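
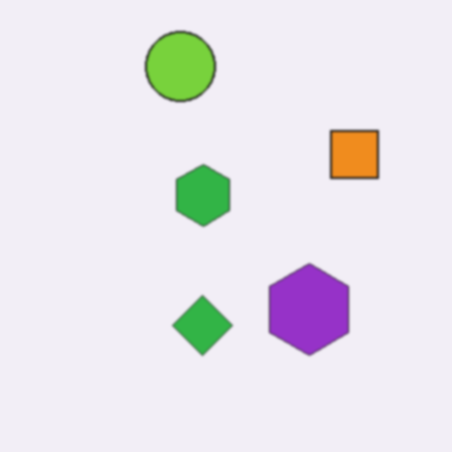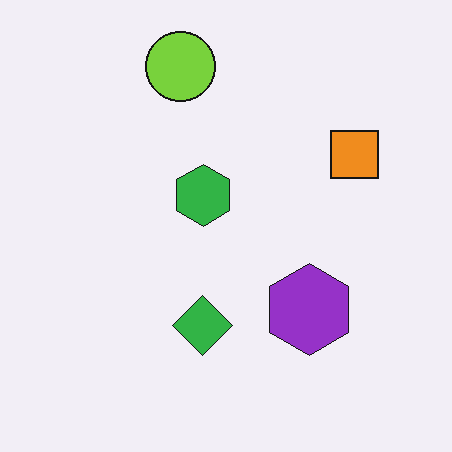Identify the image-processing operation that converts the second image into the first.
Given a subtle gaussian blur.

Shape edges and outlines are uniformly softened across the whole image.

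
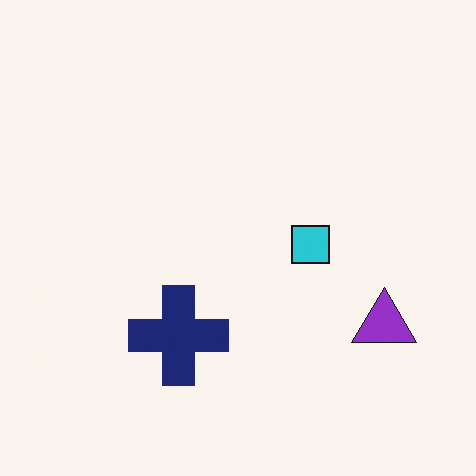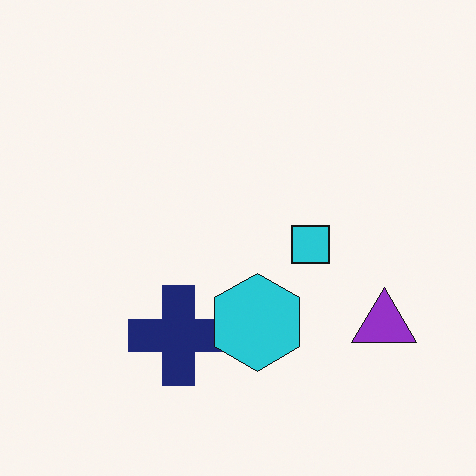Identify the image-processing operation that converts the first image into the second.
Overlaid with an additional cyan hexagon.

A cyan hexagon appears in the second image that is absent from the first.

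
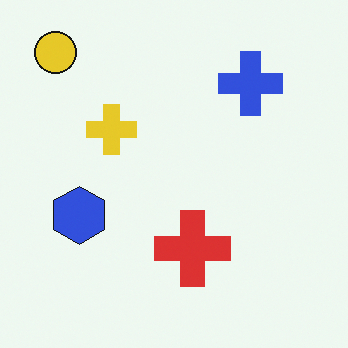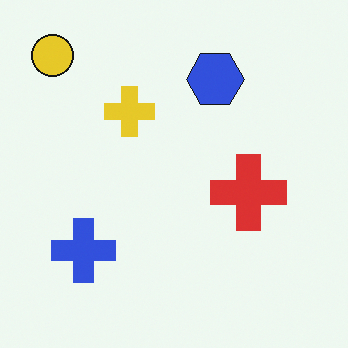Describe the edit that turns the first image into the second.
Transposed (reflected across the top-left ↔ bottom-right diagonal).

Shapes have swapped their row and column positions — what was in the top-right is now in the bottom-left — a diagonal reflection.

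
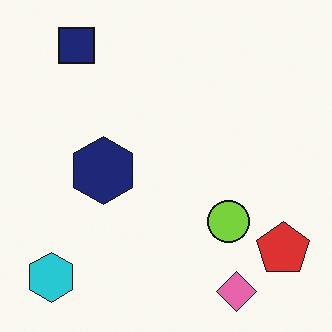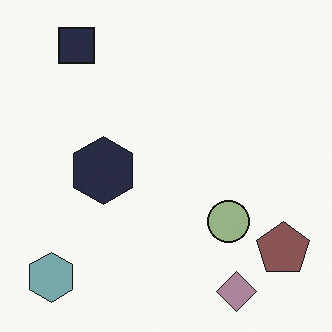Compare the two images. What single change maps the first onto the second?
The second image is the first heavily desaturated.

All colors are more muted and greyish — a global saturation change.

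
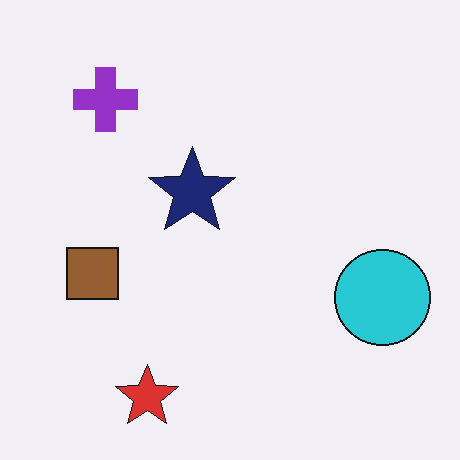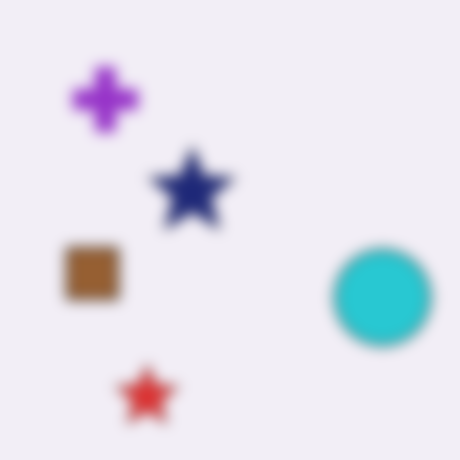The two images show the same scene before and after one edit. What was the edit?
The second image is the first heavily blurred.

Shape edges and outlines are uniformly softened across the whole image.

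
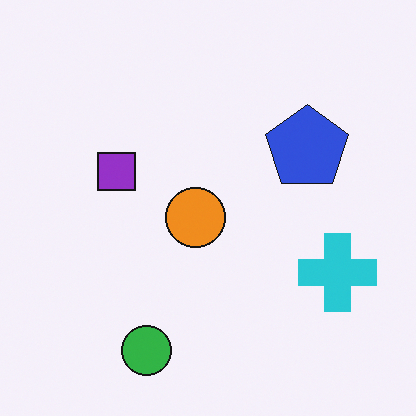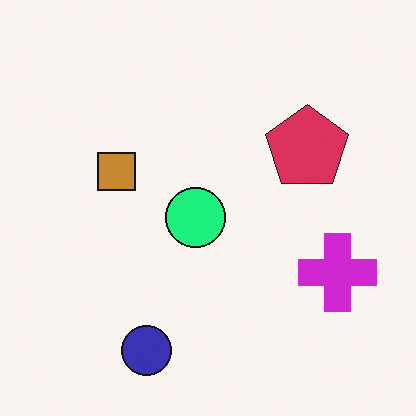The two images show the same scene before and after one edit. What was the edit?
The image was hue-shifted through roughly a third of the color wheel.

Every shape's color has rotated by the same amount around the hue wheel — a uniform hue shift.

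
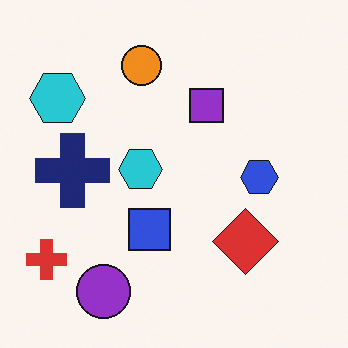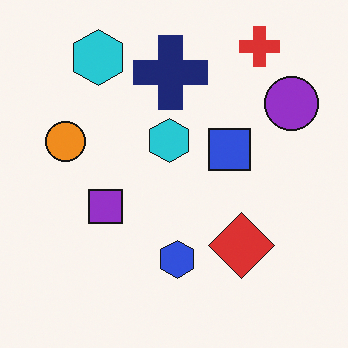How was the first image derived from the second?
This is the original image transposed (reflected across the top-left ↔ bottom-right diagonal).

Shapes have swapped their row and column positions — what was in the top-right is now in the bottom-left — a diagonal reflection.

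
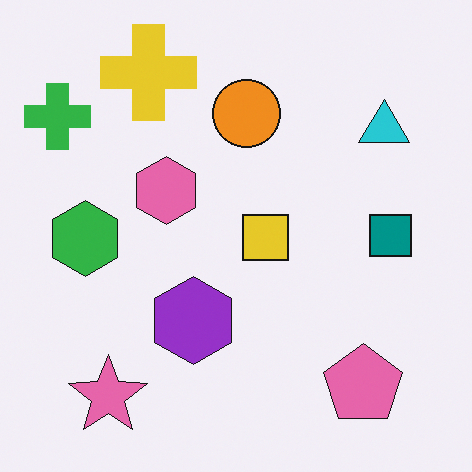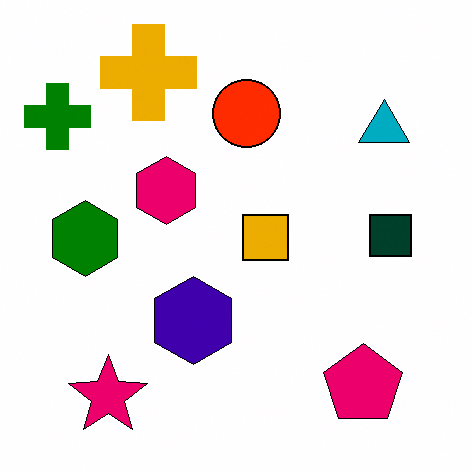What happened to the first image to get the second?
The second image is the first boosted in contrast.

Tones are pushed away from mid-grey across the whole image — a global contrast change.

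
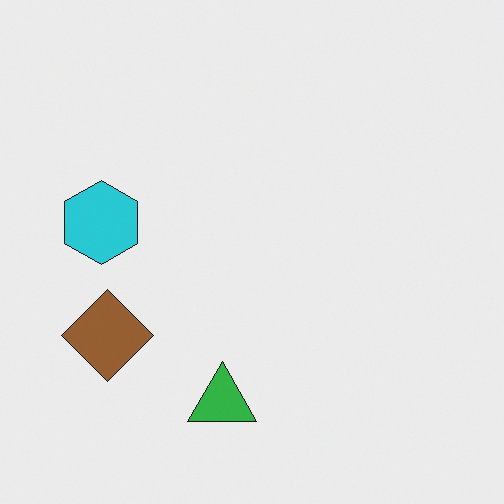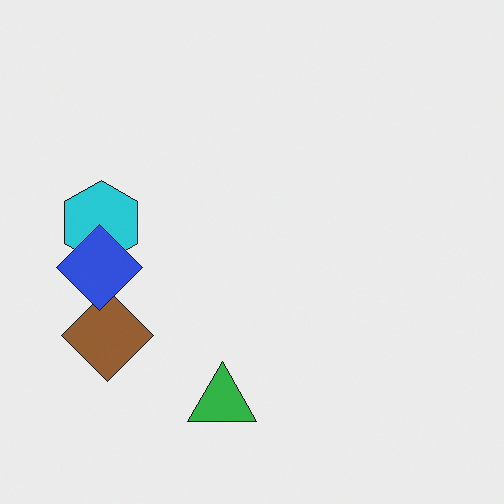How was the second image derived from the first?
The transformation is: overlaid with an additional blue diamond.

A blue diamond appears in the second image that is absent from the first.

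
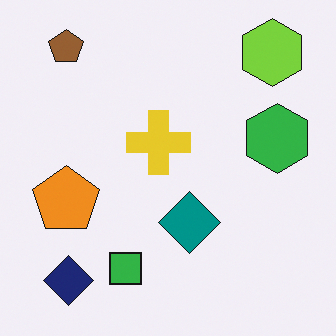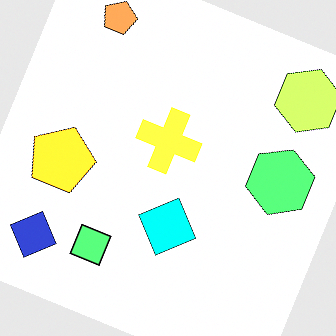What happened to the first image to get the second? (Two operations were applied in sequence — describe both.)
The transformation is: rotated clockwise by a moderate amount, then noticeably brightened.

Every shape is tilted by the same angle and the image corners show triangular fill wedges — a whole-image rotation by a non-right angle. Every pixel — background and shapes alike — is uniformly brightened.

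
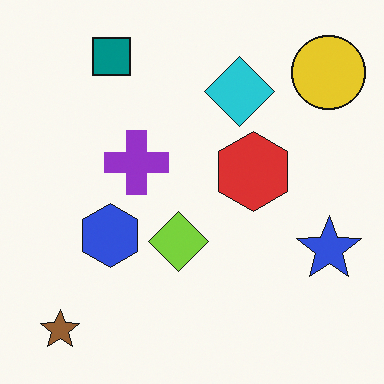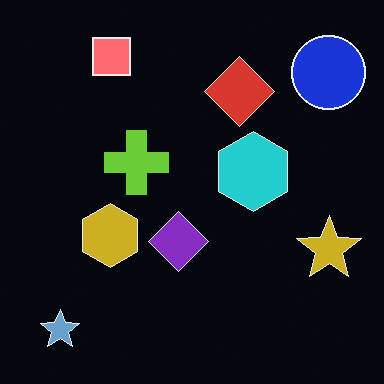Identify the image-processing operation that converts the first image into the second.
Color-inverted (negative).

The light background has become dark and every shape's color is its complement — a photographic negative.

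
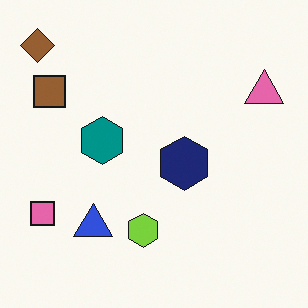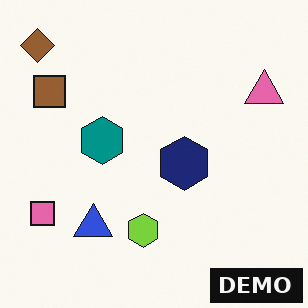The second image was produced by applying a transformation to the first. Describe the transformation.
Watermarked with the text "DEMO" in the lower-right corner.

A dark label reading "DEMO" appears in the lower-right corner.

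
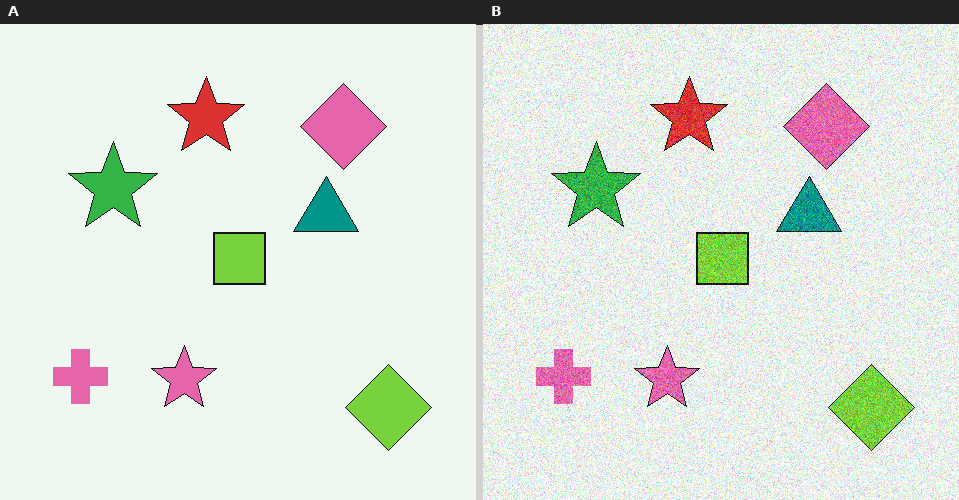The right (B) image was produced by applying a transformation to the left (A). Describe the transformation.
Degraded with strong gaussian noise.

Random speckle covers the whole image, including the flat background.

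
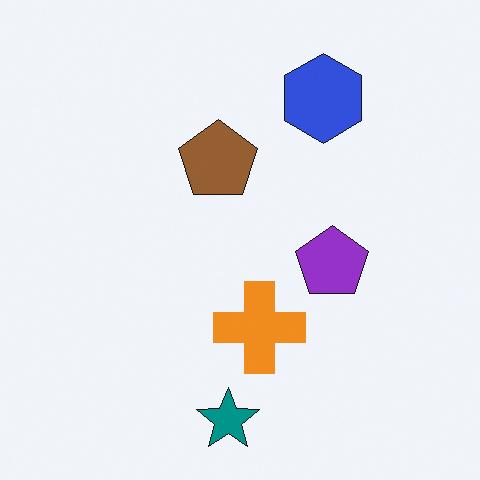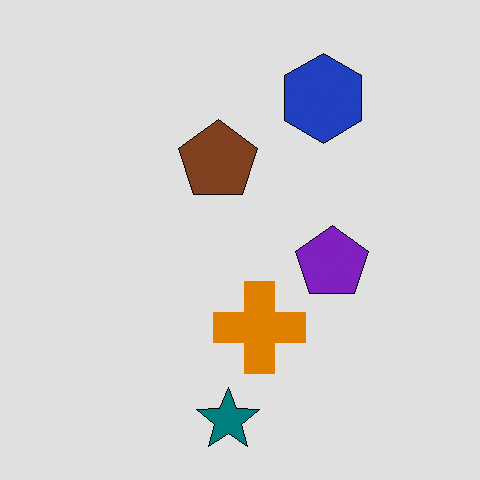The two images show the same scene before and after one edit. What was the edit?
The image was moderately posterized.

Each flat color has snapped to a coarser quantized level — most visibly, the near-white background has dropped to a flat grey.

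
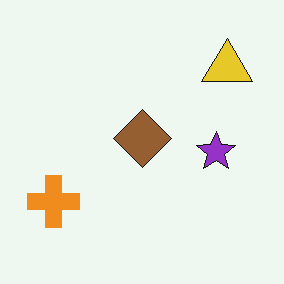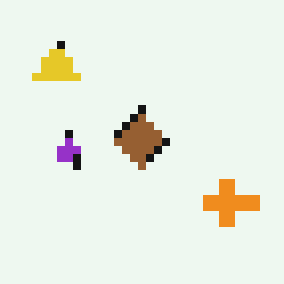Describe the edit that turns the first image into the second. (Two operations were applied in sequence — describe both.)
It was moderately pixelated, then flipped horizontally (left ↔ right).

Shapes are reduced to large square blocks; fine edges and outlines are lost — a downscale-then-upscale (mosaic) effect. The orange cross is in the bottom-left of the first image and the bottom-right of the second — shapes on opposite sides of the vertical midline have swapped in a mirror flip.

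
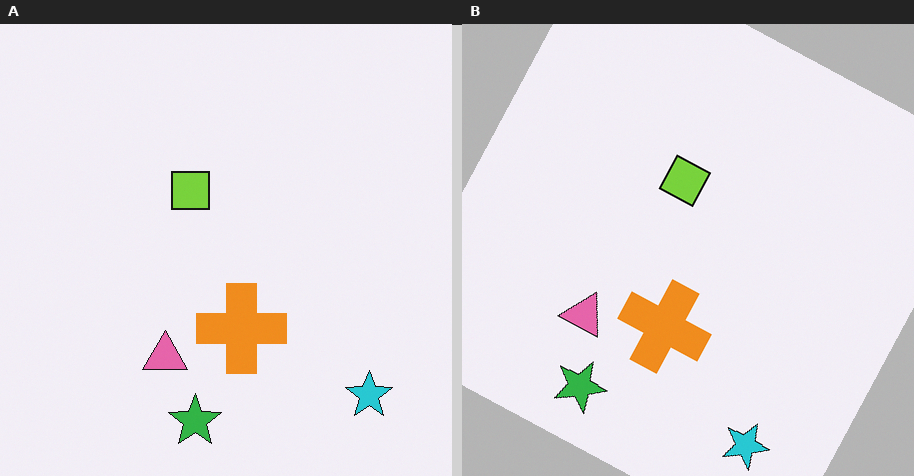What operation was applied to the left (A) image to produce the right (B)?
This is the original image rotated clockwise by a moderate amount.

Every shape is tilted by the same angle and the image corners show triangular fill wedges — a whole-image rotation by a non-right angle.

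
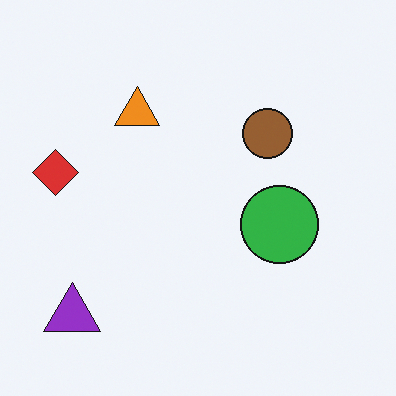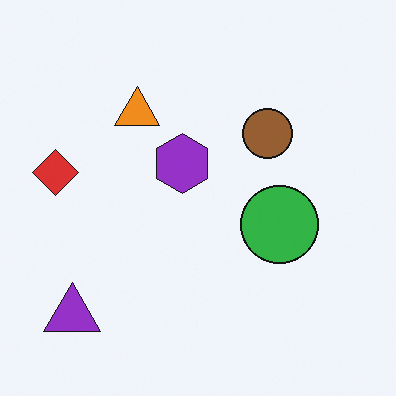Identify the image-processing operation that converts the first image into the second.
Overlaid with an additional purple hexagon.

A purple hexagon appears in the second image that is absent from the first.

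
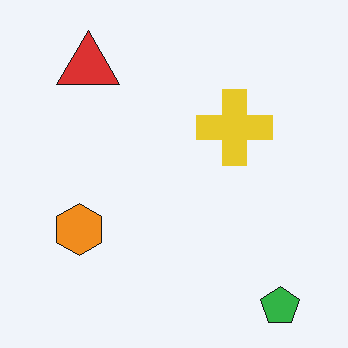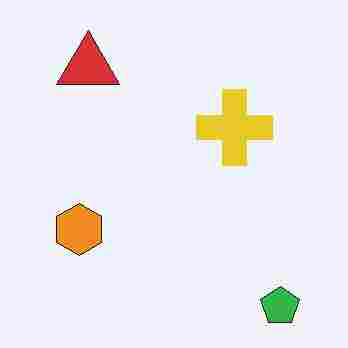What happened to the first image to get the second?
The transformation is: heavily JPEG-compressed with obvious blocking artifacts.

Blocky 8×8 compression artifacts appear around shape edges and the flat background shows ringing — characteristic JPEG degradation.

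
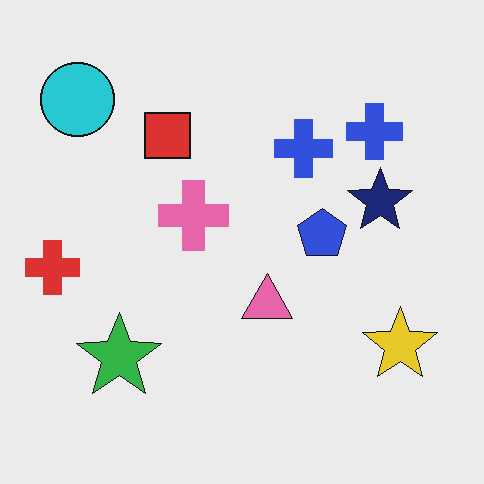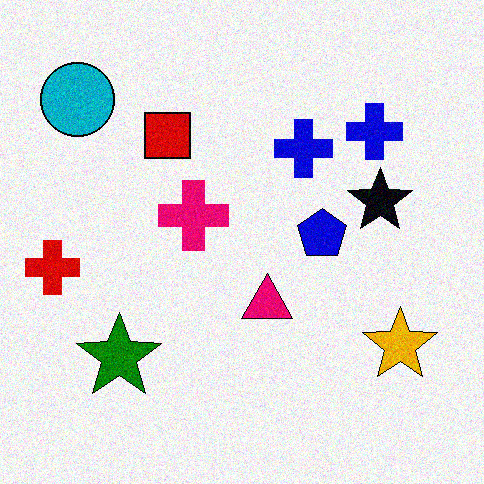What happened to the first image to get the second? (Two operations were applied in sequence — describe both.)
This is the original image given much higher contrast, then degraded with visible gaussian noise.

Tones are pushed away from mid-grey across the whole image — a global contrast change. Random speckle covers the whole image, including the flat background.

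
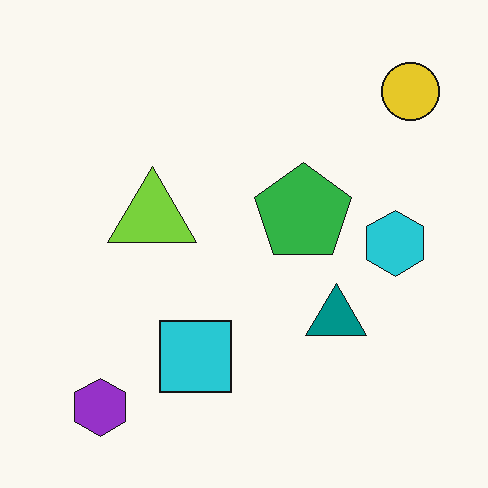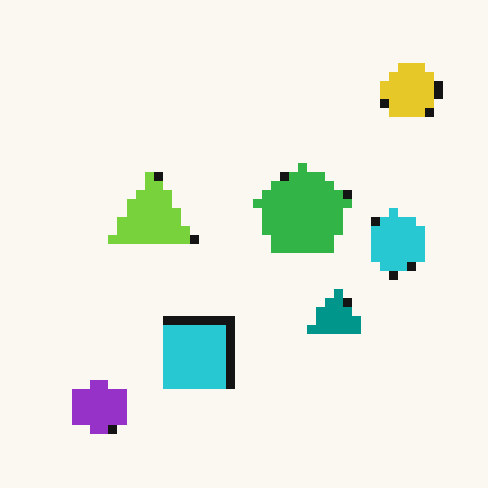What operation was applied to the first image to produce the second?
Coarsely pixelated.

Shapes are reduced to large square blocks; fine edges and outlines are lost — a downscale-then-upscale (mosaic) effect.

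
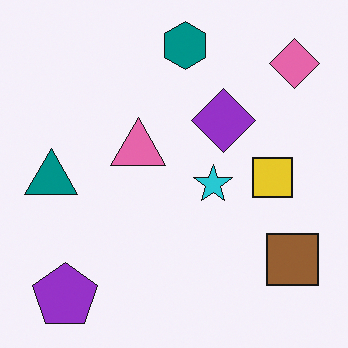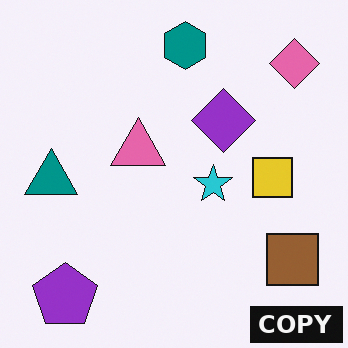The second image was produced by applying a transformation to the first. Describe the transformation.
Watermarked with the text "COPY" in the lower-right corner.

A dark label reading "COPY" appears in the lower-right corner.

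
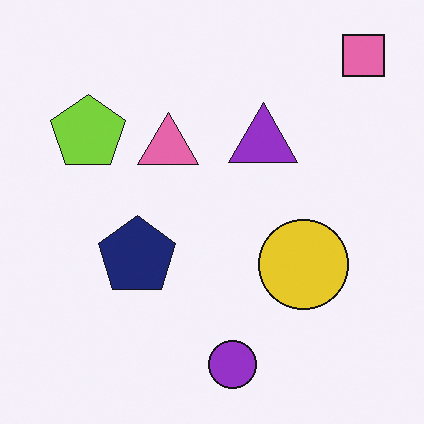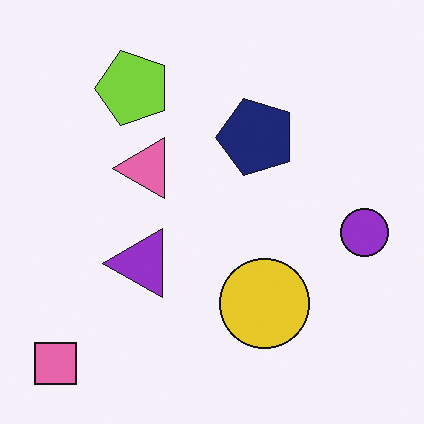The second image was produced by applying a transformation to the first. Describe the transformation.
It was transposed (reflected across the top-left ↔ bottom-right diagonal).

Shapes have swapped their row and column positions — what was in the top-right is now in the bottom-left — a diagonal reflection.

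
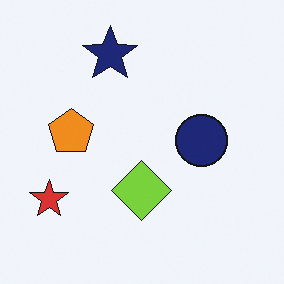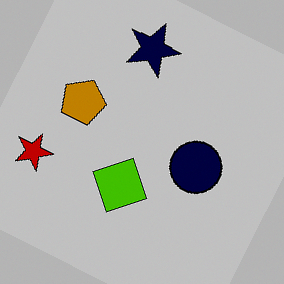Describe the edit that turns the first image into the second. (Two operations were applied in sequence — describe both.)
Heavily posterized to just a handful of flat colors, then rotated clockwise by a moderate amount.

Each flat color has snapped to a coarser quantized level — most visibly, the near-white background has dropped to a flat grey. Every shape is tilted by the same angle and the image corners show triangular fill wedges — a whole-image rotation by a non-right angle.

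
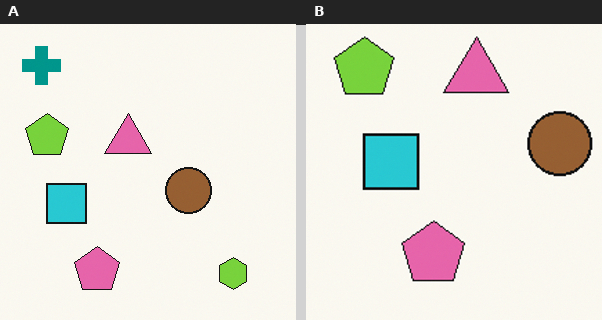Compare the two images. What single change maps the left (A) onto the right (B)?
This is the original image cropped to a modestly smaller region and rescaled.

The visible shapes are larger and the field of view is narrower; shapes near the original edges may be partly or wholly outside the frame — a crop-and-rescale.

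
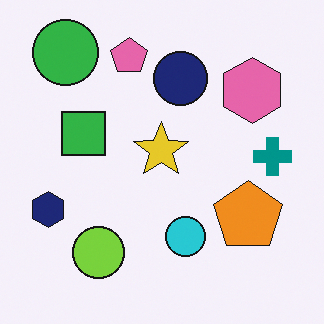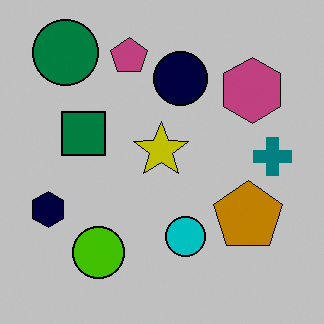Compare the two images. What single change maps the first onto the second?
This is the original image aggressively posterized.

Each flat color has snapped to a coarser quantized level — most visibly, the near-white background has dropped to a flat grey.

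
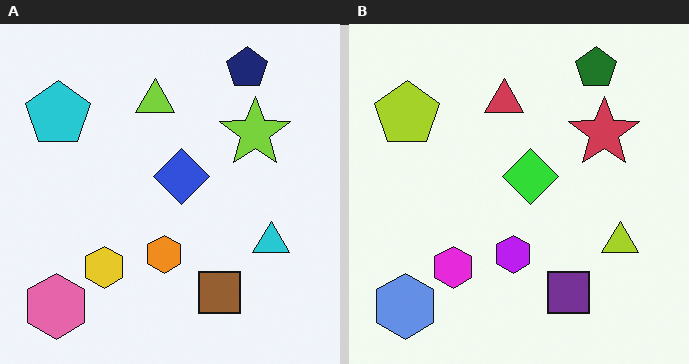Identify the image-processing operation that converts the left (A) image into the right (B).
The right (B) image is the left (A) hue-shifted by a large amount.

Every shape's color has rotated by the same amount around the hue wheel — a uniform hue shift.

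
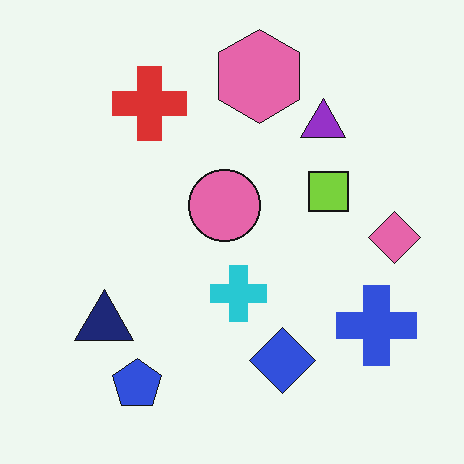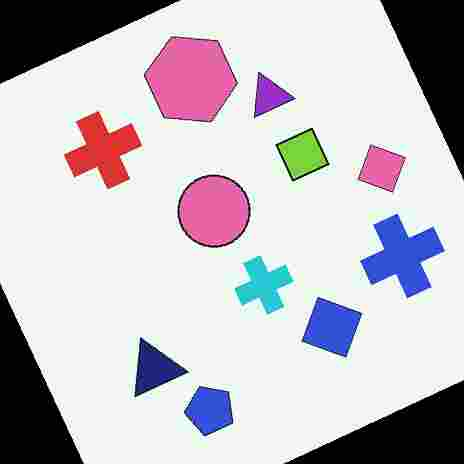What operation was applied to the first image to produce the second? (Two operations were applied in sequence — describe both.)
It was rotated counter-clockwise by a moderate amount, then degraded with heavy JPEG compression.

Every shape is tilted by the same angle and the image corners show triangular fill wedges — a whole-image rotation by a non-right angle. Blocky 8×8 compression artifacts appear around shape edges and the flat background shows ringing — characteristic JPEG degradation.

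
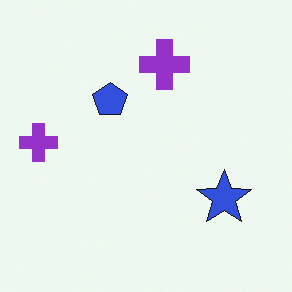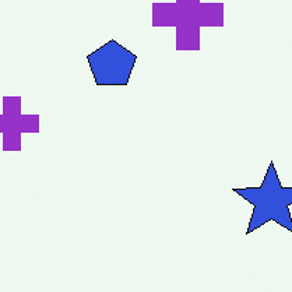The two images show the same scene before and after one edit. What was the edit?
It was cropped to a modestly smaller region and rescaled.

The visible shapes are larger and the field of view is narrower; shapes near the original edges may be partly or wholly outside the frame — a crop-and-rescale.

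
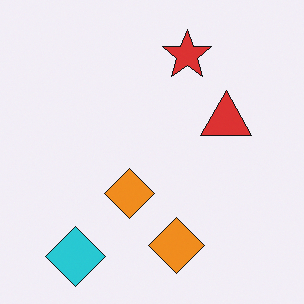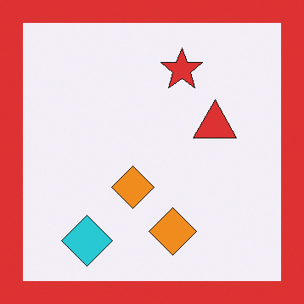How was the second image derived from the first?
The transformation is: framed with a red border.

A solid red frame runs around the edge of the second image, with the content slightly shrunk inside it.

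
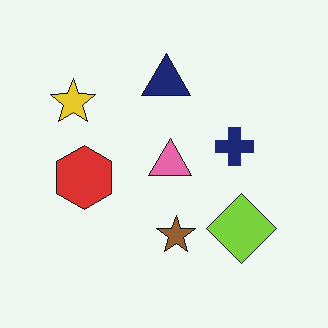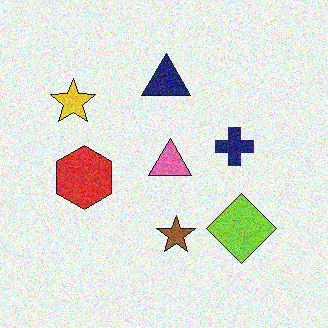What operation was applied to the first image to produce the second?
This is the original image degraded with visible gaussian noise.

Random speckle covers the whole image, including the flat background.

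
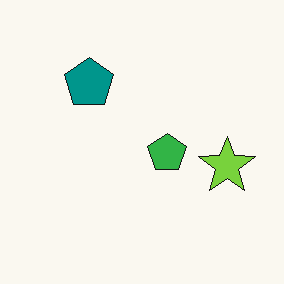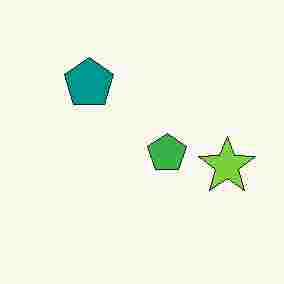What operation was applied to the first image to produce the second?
This is the original image degraded with heavy JPEG compression.

Blocky 8×8 compression artifacts appear around shape edges and the flat background shows ringing — characteristic JPEG degradation.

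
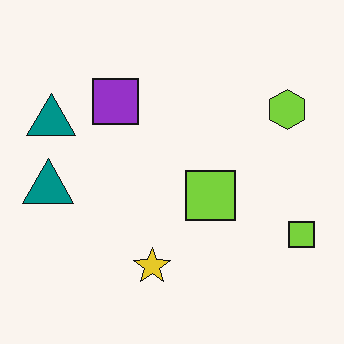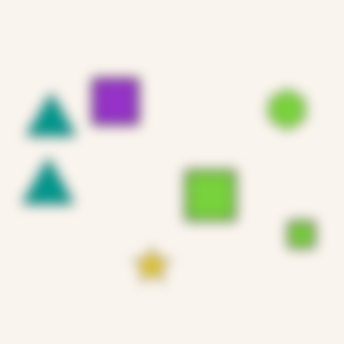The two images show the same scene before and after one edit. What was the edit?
The image was heavily blurred.

Shape edges and outlines are uniformly softened across the whole image.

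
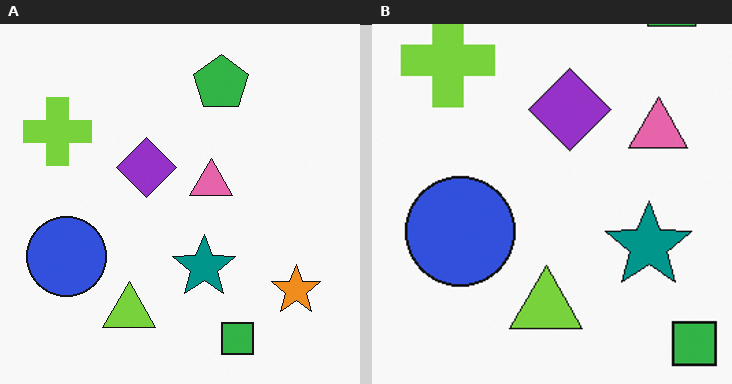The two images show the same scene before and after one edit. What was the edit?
It was cropped slightly and scaled back up.

The visible shapes are larger and the field of view is narrower; shapes near the original edges may be partly or wholly outside the frame — a crop-and-rescale.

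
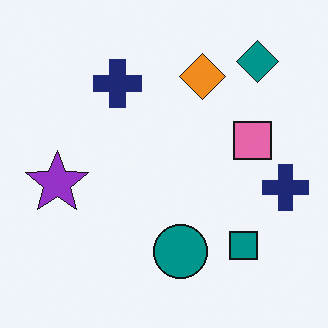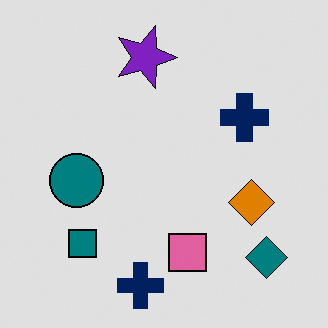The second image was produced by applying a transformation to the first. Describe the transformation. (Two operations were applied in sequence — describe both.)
It was rotated 90° clockwise, then posterized to a reduced palette.

The teal diamond sits in the top-right of the first image and the bottom-right of the second — consistent with a whole-image 90° clockwise rotation. Each flat color has snapped to a coarser quantized level — most visibly, the near-white background has dropped to a flat grey.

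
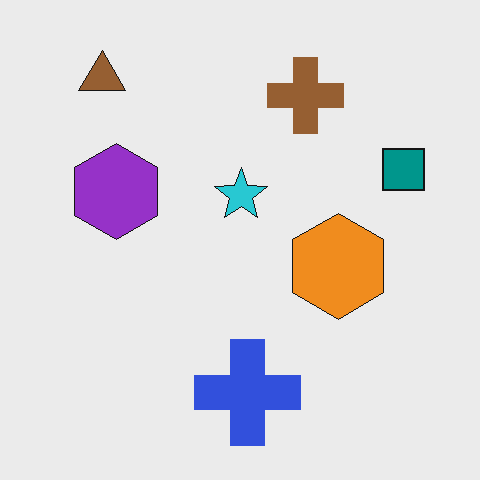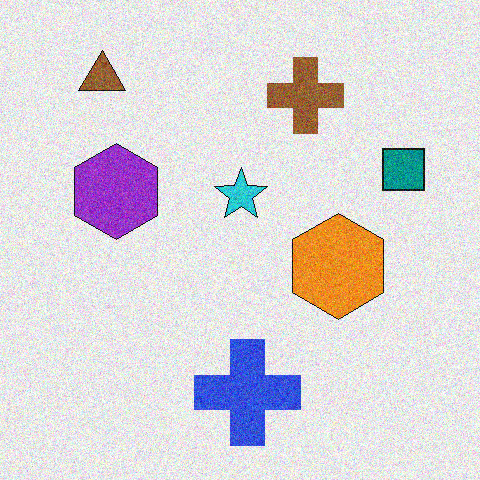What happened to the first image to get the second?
The transformation is: degraded with moderate additive noise.

Random speckle covers the whole image, including the flat background.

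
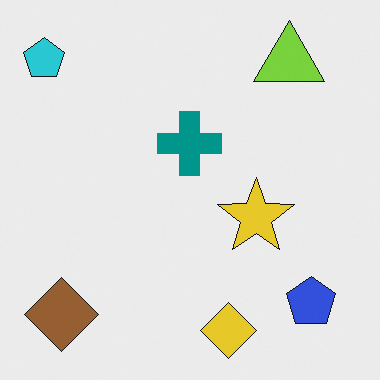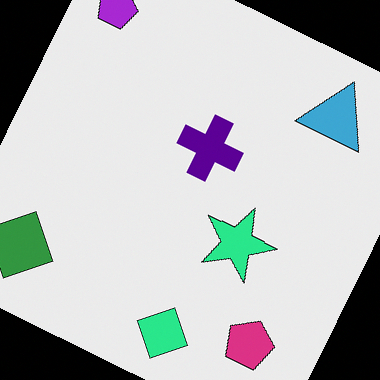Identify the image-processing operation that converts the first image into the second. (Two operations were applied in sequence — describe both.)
It was hue-shifted noticeably, then rotated clockwise by a moderate amount.

Every shape's color has rotated by the same amount around the hue wheel — a uniform hue shift. Every shape is tilted by the same angle and the image corners show triangular fill wedges — a whole-image rotation by a non-right angle.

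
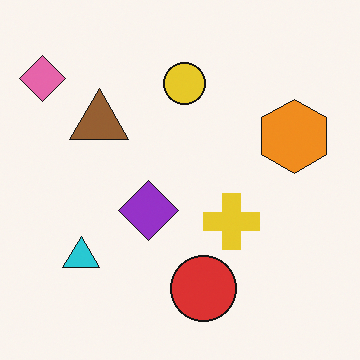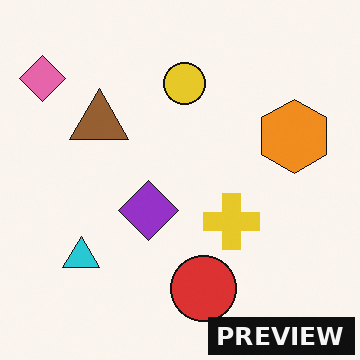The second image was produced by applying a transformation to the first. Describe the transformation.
The image was watermarked with the text "PREVIEW" in the lower-right corner.

A dark label reading "PREVIEW" appears in the lower-right corner.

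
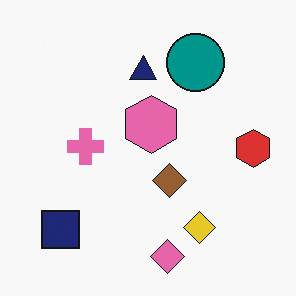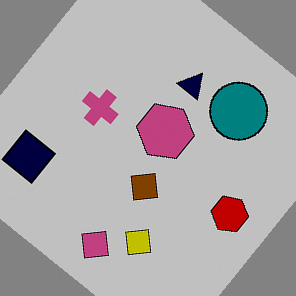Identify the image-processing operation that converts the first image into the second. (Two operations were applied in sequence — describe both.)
The second image is the first heavily posterized to just a handful of flat colors, then rotated clockwise by a large amount — several tens of degrees.

Each flat color has snapped to a coarser quantized level — most visibly, the near-white background has dropped to a flat grey. Every shape is tilted by the same angle and the image corners show triangular fill wedges — a whole-image rotation by a non-right angle.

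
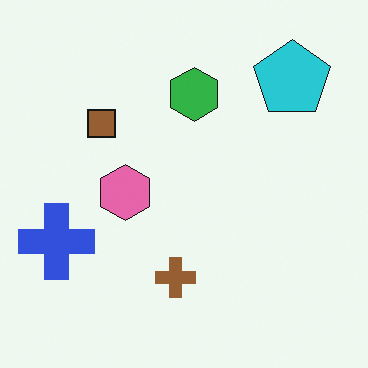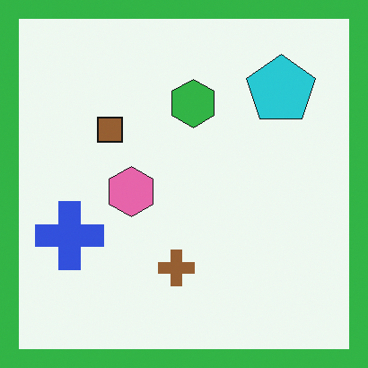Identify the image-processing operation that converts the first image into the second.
The image was framed with a green border.

A solid green frame runs around the edge of the second image, with the content slightly shrunk inside it.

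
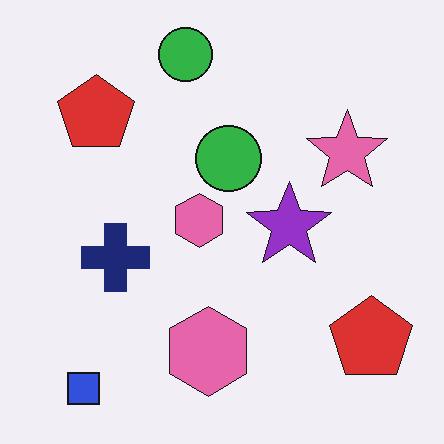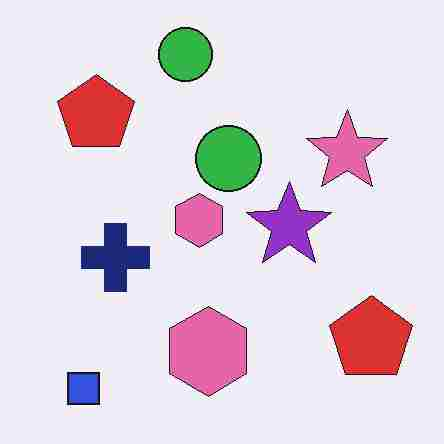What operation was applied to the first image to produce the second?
Heavily JPEG-compressed with obvious blocking artifacts.

Blocky 8×8 compression artifacts appear around shape edges and the flat background shows ringing — characteristic JPEG degradation.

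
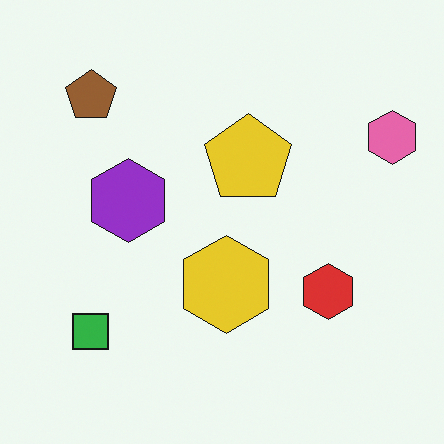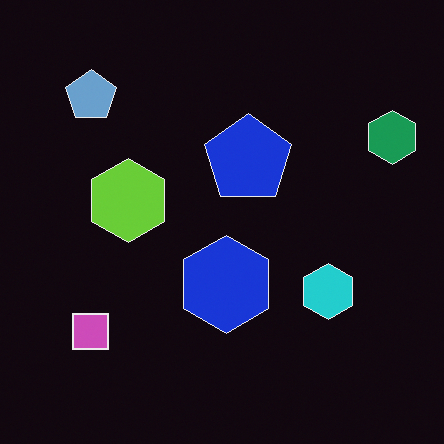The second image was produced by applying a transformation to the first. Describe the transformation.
The image was color-inverted (negative).

The light background has become dark and every shape's color is its complement — a photographic negative.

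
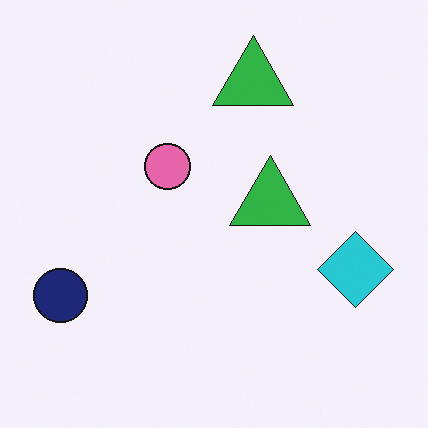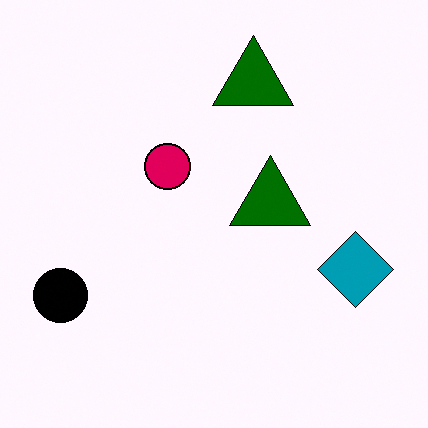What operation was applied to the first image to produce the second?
It was boosted in contrast.

Tones are pushed away from mid-grey across the whole image — a global contrast change.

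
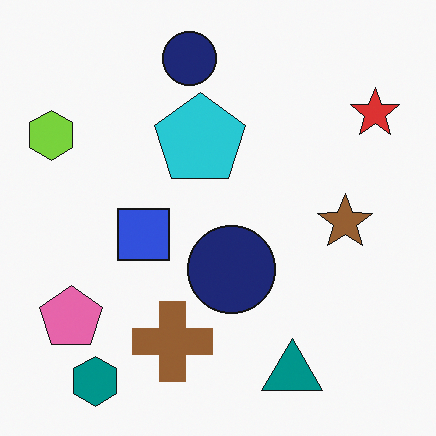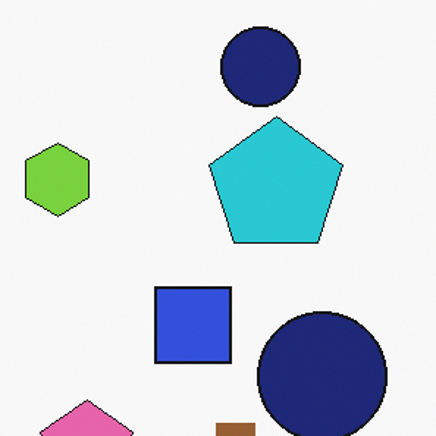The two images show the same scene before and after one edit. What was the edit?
This is the original image cropped slightly and scaled back up.

The visible shapes are larger and the field of view is narrower; shapes near the original edges may be partly or wholly outside the frame — a crop-and-rescale.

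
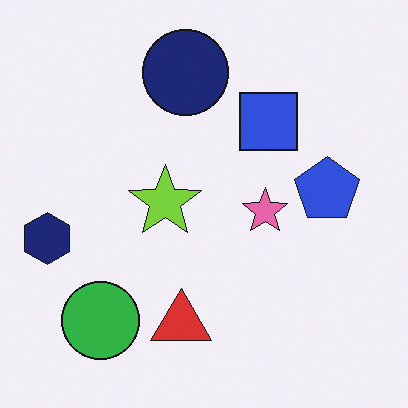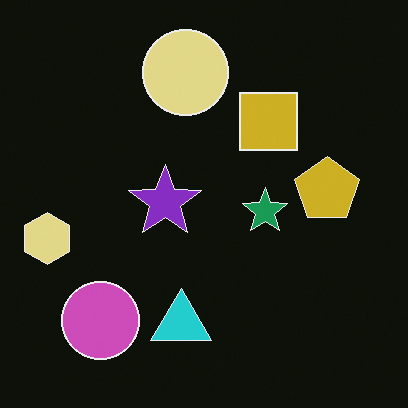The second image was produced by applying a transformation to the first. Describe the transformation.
The image was color-inverted (negative).

The light background has become dark and every shape's color is its complement — a photographic negative.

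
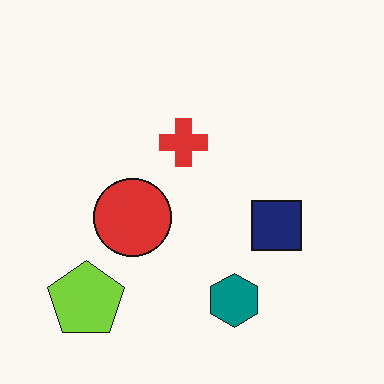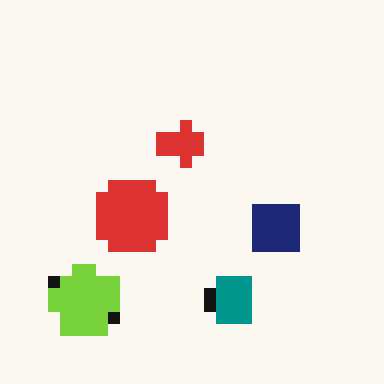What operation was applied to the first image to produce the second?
The transformation is: heavily pixelated into large blocks.

Shapes are reduced to large square blocks; fine edges and outlines are lost — a downscale-then-upscale (mosaic) effect.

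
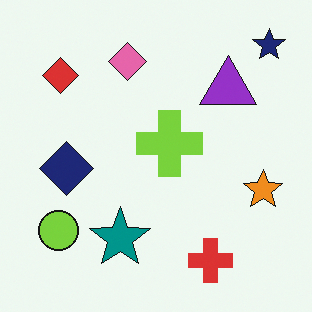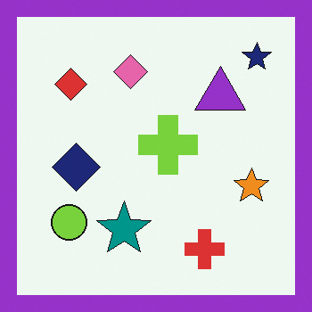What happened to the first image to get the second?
Framed with a purple border.

A solid purple frame runs around the edge of the second image, with the content slightly shrunk inside it.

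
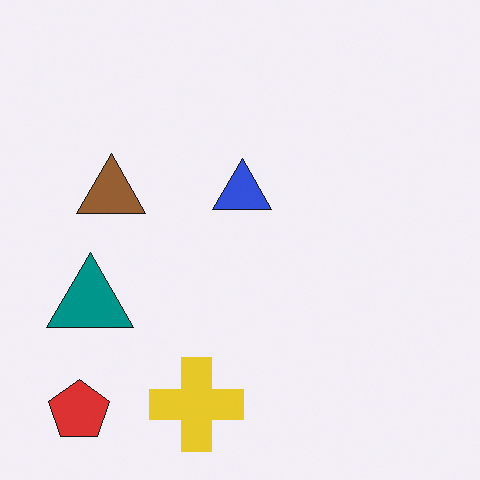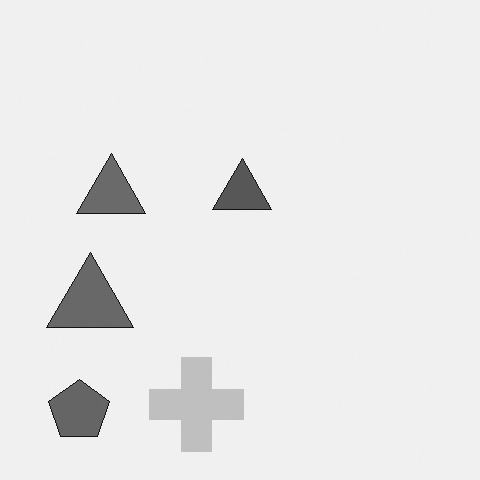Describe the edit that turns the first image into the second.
Converted to grayscale.

All color is removed — every shape is now a shade of grey.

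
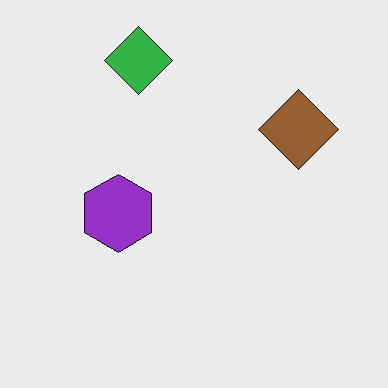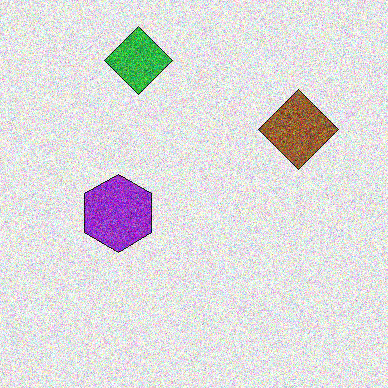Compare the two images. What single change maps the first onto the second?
The image was degraded with heavy additive noise.

Random speckle covers the whole image, including the flat background.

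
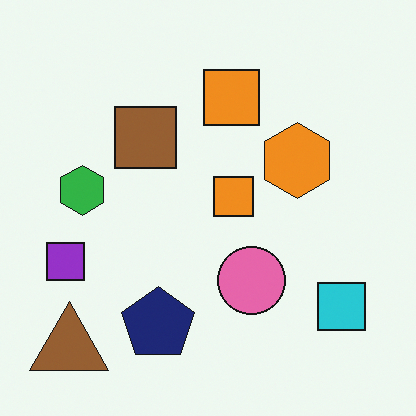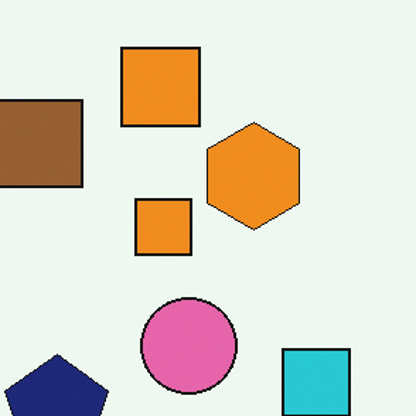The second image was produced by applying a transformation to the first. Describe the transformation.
The transformation is: cropped to a modestly smaller region and rescaled.

The visible shapes are larger and the field of view is narrower; shapes near the original edges may be partly or wholly outside the frame — a crop-and-rescale.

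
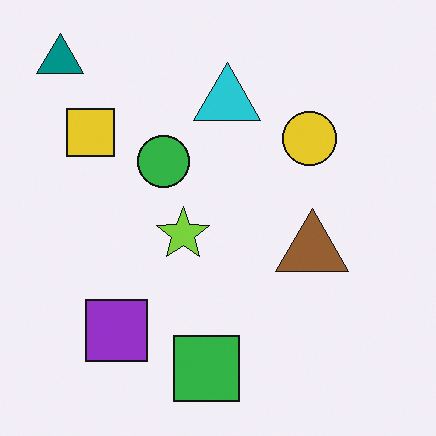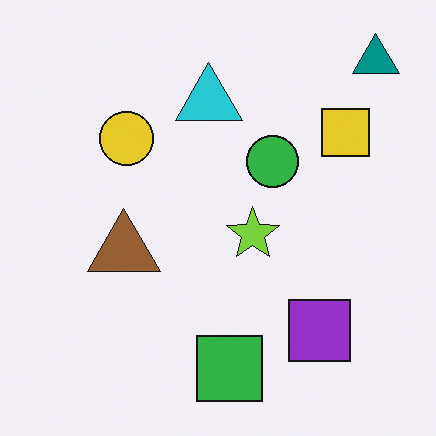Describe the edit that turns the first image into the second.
The transformation is: flipped horizontally (left ↔ right).

The teal triangle is in the top-left of the first image and the top-right of the second — shapes on opposite sides of the vertical midline have swapped in a mirror flip.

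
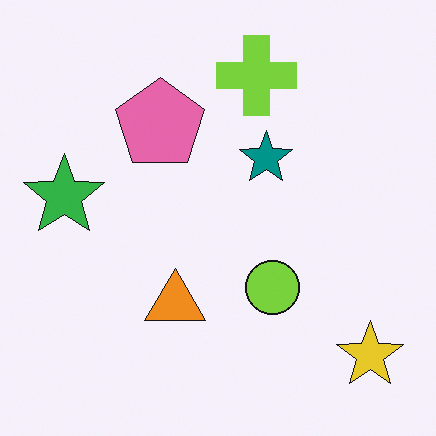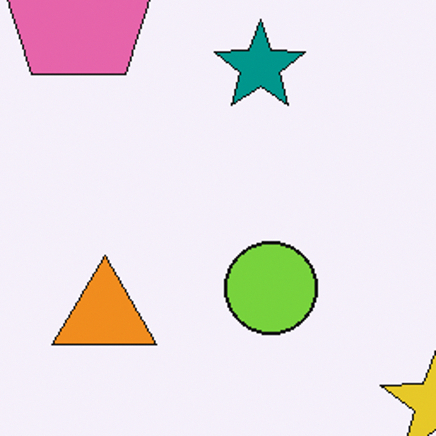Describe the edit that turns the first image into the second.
The second image is the first cropped to a noticeably smaller region and rescaled.

The visible shapes are larger and the field of view is narrower; shapes near the original edges may be partly or wholly outside the frame — a crop-and-rescale.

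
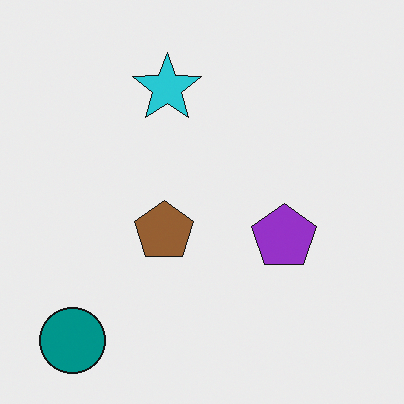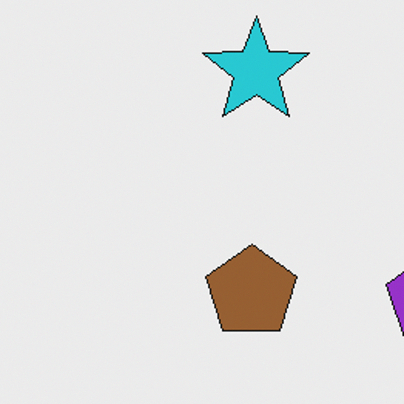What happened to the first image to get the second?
It was cropped slightly and scaled back up.

The visible shapes are larger and the field of view is narrower; shapes near the original edges may be partly or wholly outside the frame — a crop-and-rescale.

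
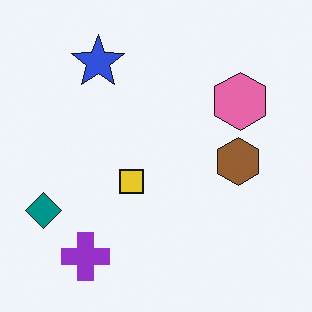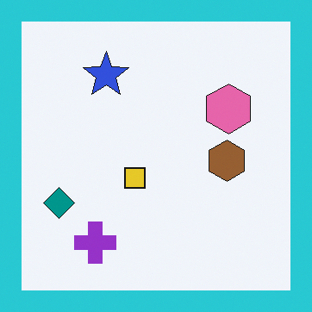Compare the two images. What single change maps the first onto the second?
The image was framed with a cyan border.

A solid cyan frame runs around the edge of the second image, with the content slightly shrunk inside it.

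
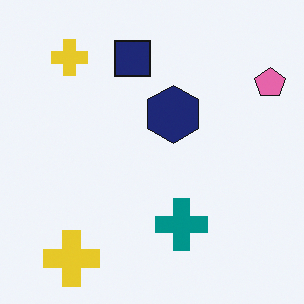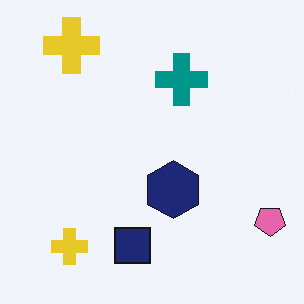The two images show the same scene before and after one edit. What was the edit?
It was flipped vertically (top ↔ bottom).

The navy square is in the top of the first image and the bottom of the second — shapes on opposite sides of the horizontal midline have swapped in a mirror flip.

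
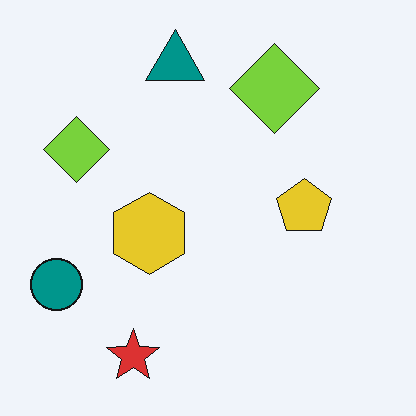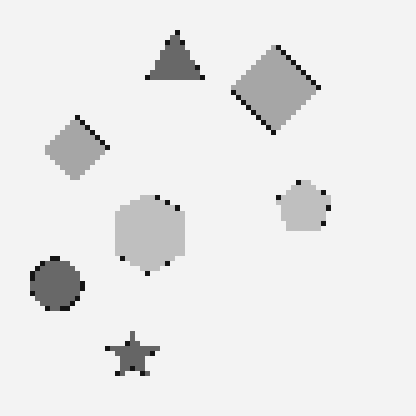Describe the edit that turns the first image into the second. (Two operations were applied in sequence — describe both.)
The transformation is: converted to grayscale, then lightly pixelated (a mild mosaic effect).

All color is removed — every shape is now a shade of grey. Shapes are reduced to large square blocks; fine edges and outlines are lost — a downscale-then-upscale (mosaic) effect.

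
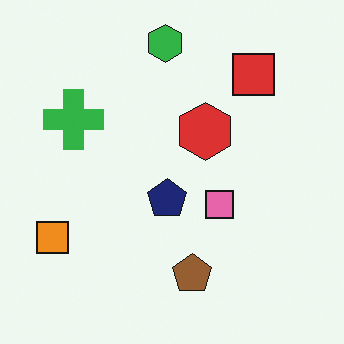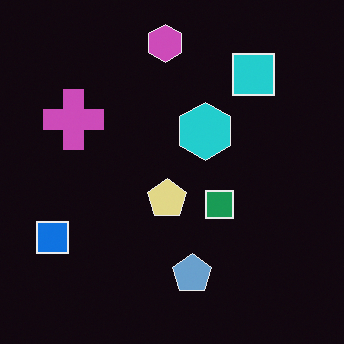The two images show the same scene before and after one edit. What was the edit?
The image was color-inverted (negative).

The light background has become dark and every shape's color is its complement — a photographic negative.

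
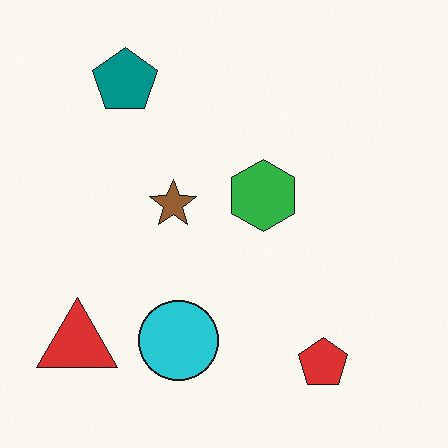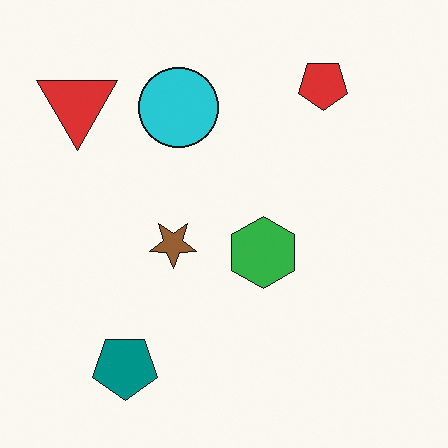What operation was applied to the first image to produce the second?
It was flipped vertically (top ↔ bottom).

The teal pentagon is in the top-left of the first image and the bottom-left of the second — shapes on opposite sides of the horizontal midline have swapped in a mirror flip.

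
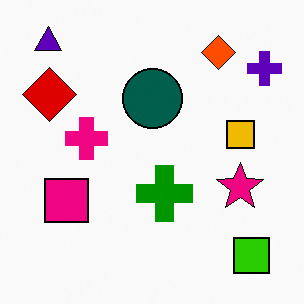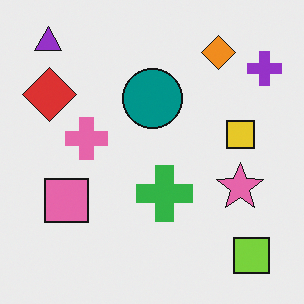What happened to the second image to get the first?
It was given much higher contrast.

Tones are pushed away from mid-grey across the whole image — a global contrast change.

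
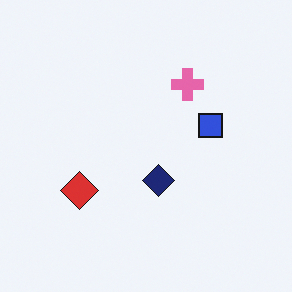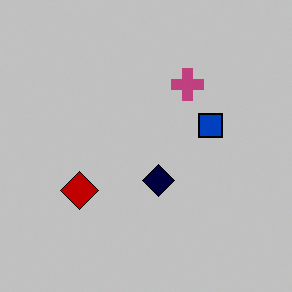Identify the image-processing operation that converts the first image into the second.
Aggressively posterized.

Each flat color has snapped to a coarser quantized level — most visibly, the near-white background has dropped to a flat grey.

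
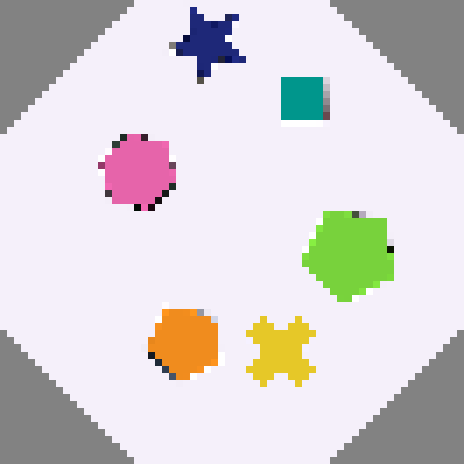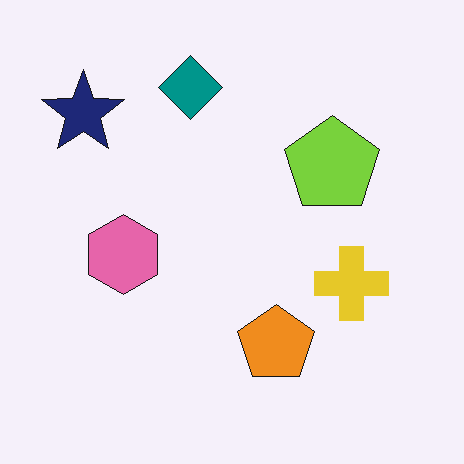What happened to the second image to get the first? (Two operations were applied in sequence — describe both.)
Rotated clockwise by a large amount — several tens of degrees, then pixelated into visible square blocks.

Every shape is tilted by the same angle and the image corners show triangular fill wedges — a whole-image rotation by a non-right angle. Shapes are reduced to large square blocks; fine edges and outlines are lost — a downscale-then-upscale (mosaic) effect.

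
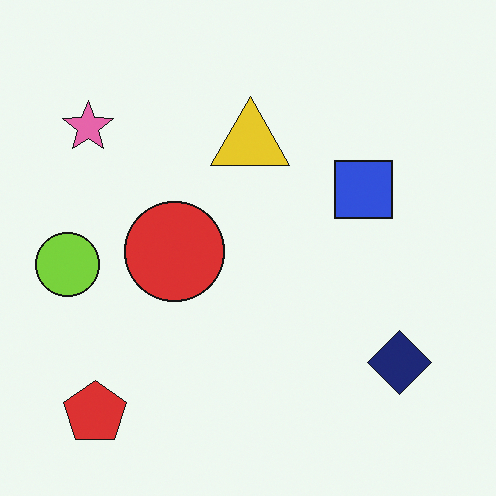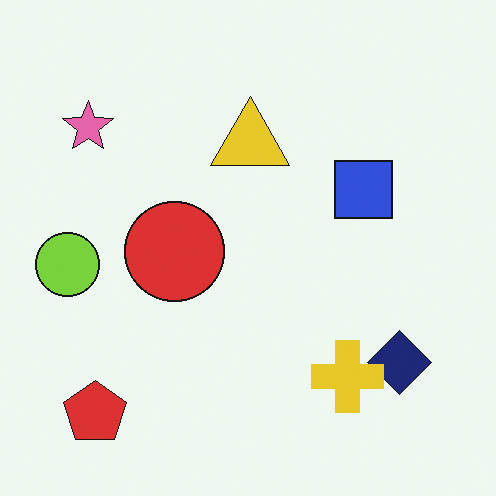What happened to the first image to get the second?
This is the original image overlaid with an additional yellow cross.

A yellow cross appears in the second image that is absent from the first.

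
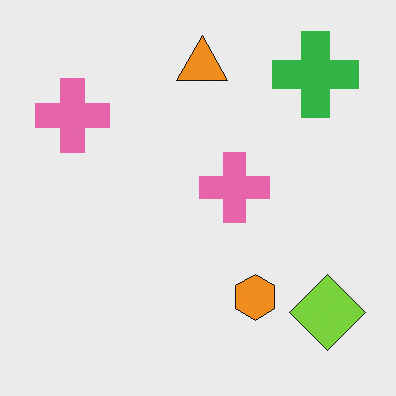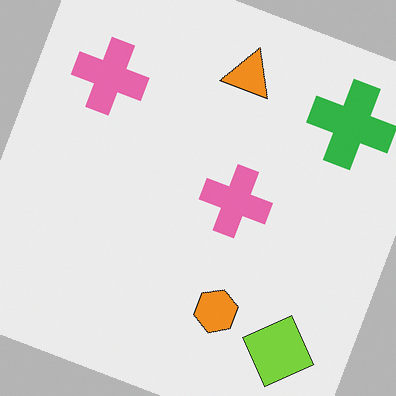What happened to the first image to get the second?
This is the original image rotated clockwise by a clearly visible amount.

Every shape is tilted by the same angle and the image corners show triangular fill wedges — a whole-image rotation by a non-right angle.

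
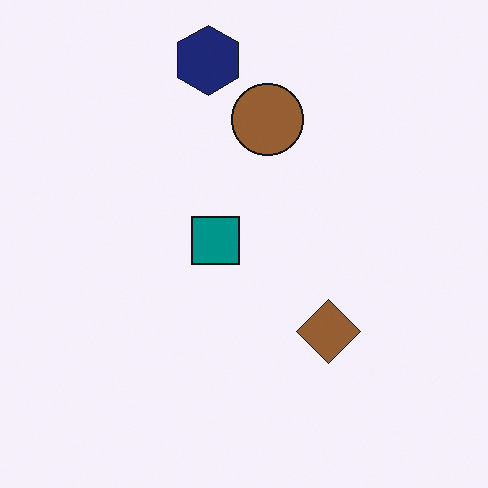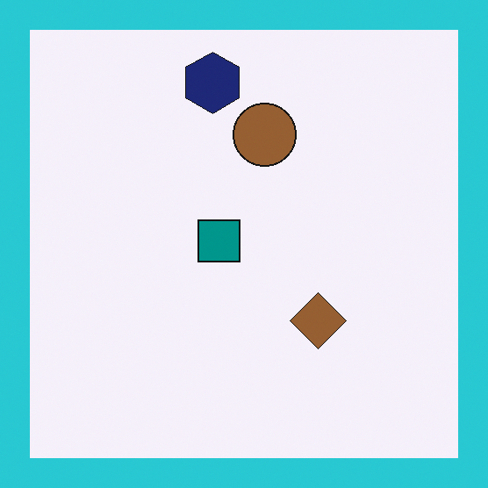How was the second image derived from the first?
Framed with a cyan border.

A solid cyan frame runs around the edge of the second image, with the content slightly shrunk inside it.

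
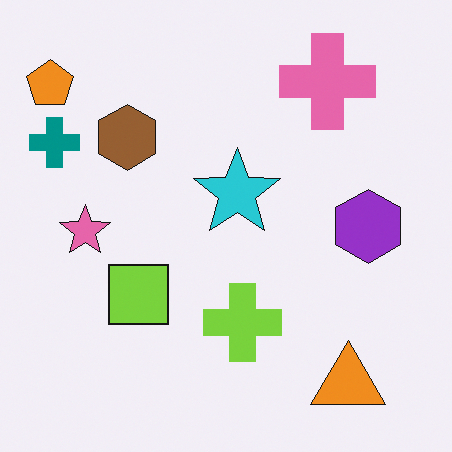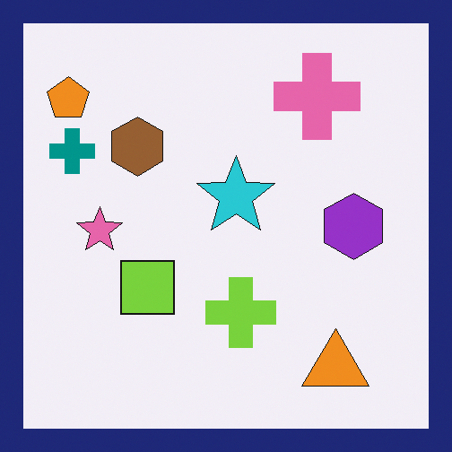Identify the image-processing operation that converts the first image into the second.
This is the original image framed with a navy border.

A solid navy frame runs around the edge of the second image, with the content slightly shrunk inside it.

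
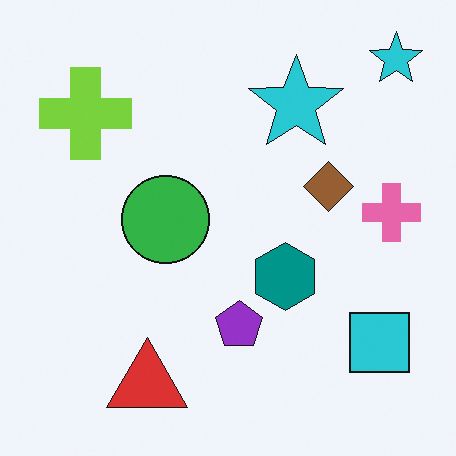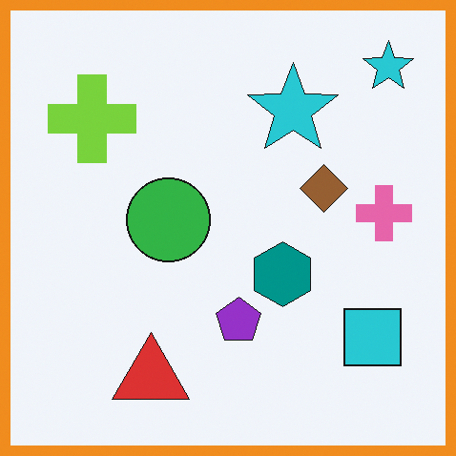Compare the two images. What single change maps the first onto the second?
It was framed with a orange border.

A solid orange frame runs around the edge of the second image, with the content slightly shrunk inside it.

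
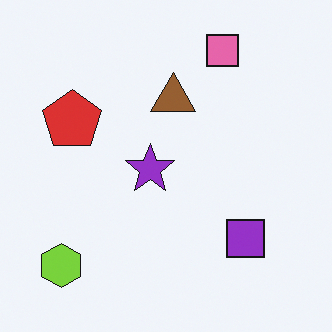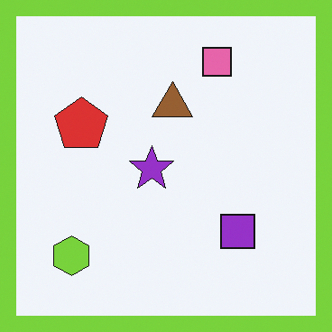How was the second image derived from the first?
The image was framed with a lime border.

A solid lime frame runs around the edge of the second image, with the content slightly shrunk inside it.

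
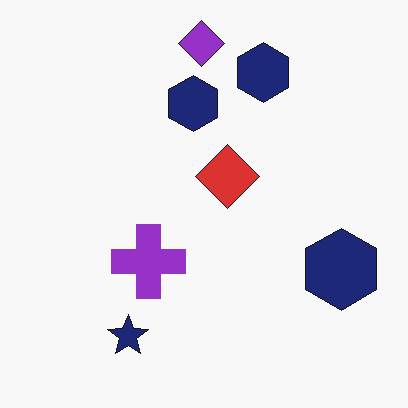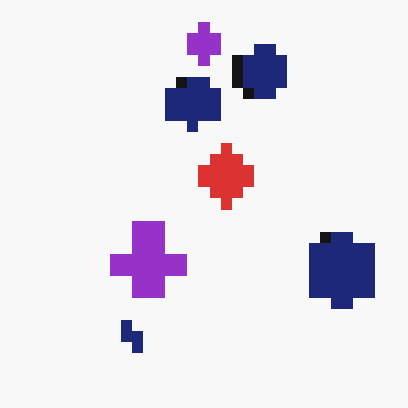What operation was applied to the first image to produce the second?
Heavily pixelated into large blocks.

Shapes are reduced to large square blocks; fine edges and outlines are lost — a downscale-then-upscale (mosaic) effect.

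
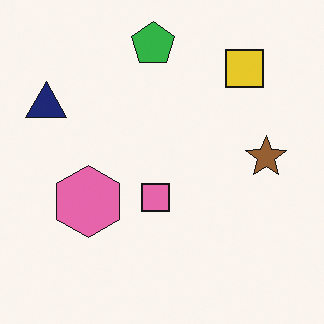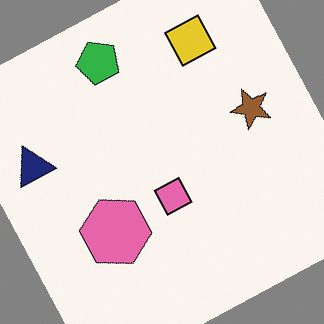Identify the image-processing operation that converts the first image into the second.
The second image is the first rotated counter-clockwise by a clearly visible amount.

Every shape is tilted by the same angle and the image corners show triangular fill wedges — a whole-image rotation by a non-right angle.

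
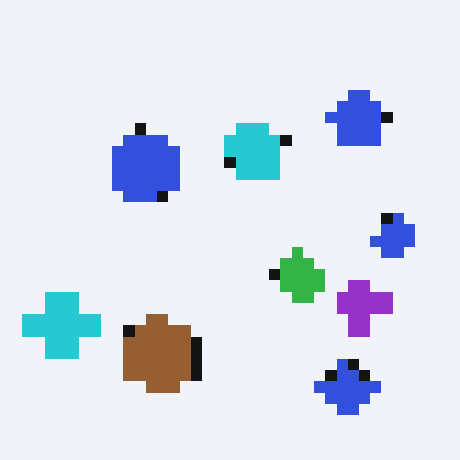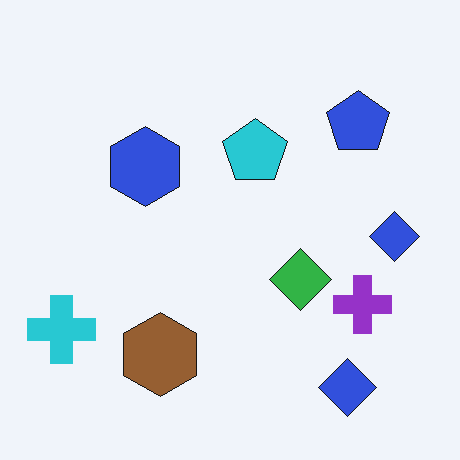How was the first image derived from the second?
The image was heavily pixelated into large blocks.

Shapes are reduced to large square blocks; fine edges and outlines are lost — a downscale-then-upscale (mosaic) effect.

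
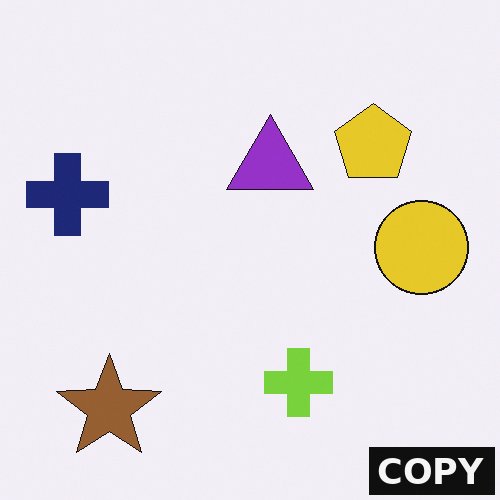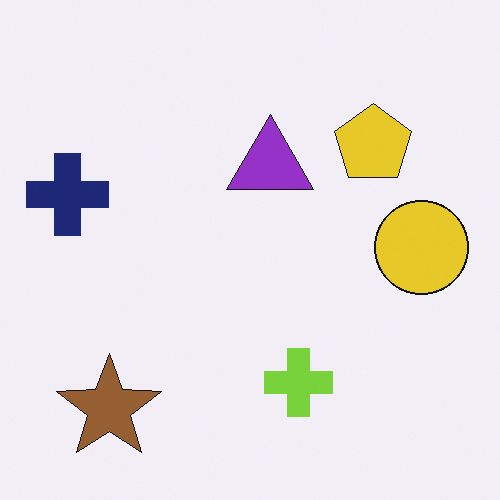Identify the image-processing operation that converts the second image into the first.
The image was watermarked with the text "COPY" in the lower-right corner.

A dark label reading "COPY" appears in the lower-right corner.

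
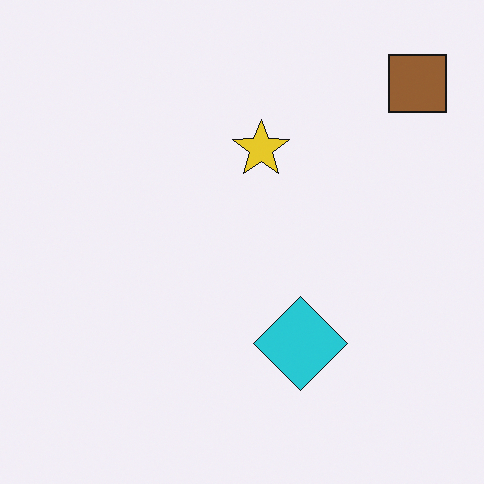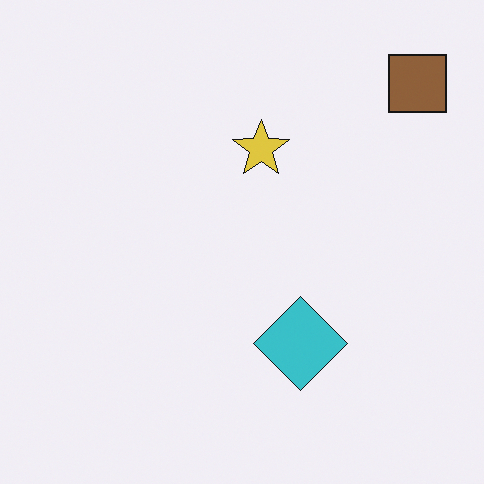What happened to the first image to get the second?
It was slightly desaturated.

All colors are more muted and greyish — a global saturation change.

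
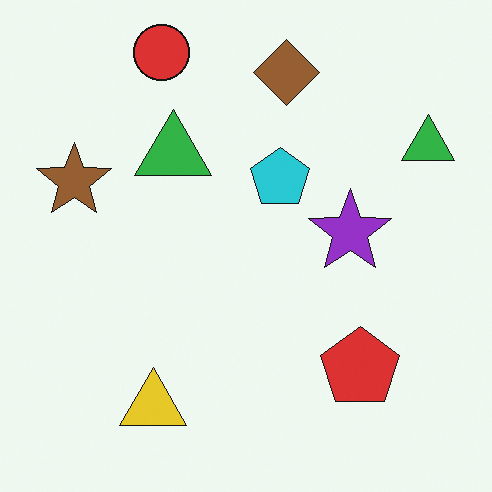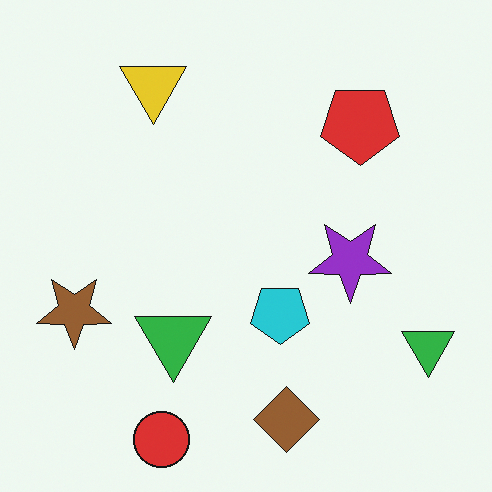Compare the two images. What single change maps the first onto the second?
The transformation is: flipped vertically (top ↔ bottom).

The red circle is in the top-left of the first image and the bottom-left of the second — shapes on opposite sides of the horizontal midline have swapped in a mirror flip.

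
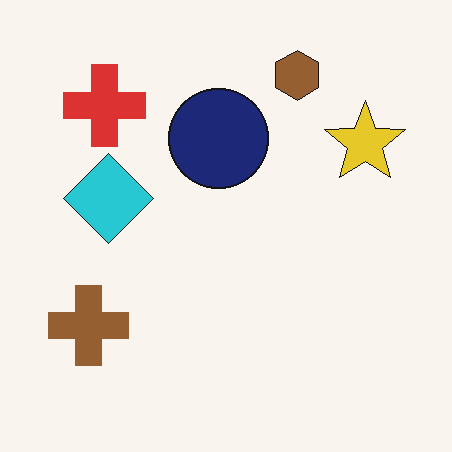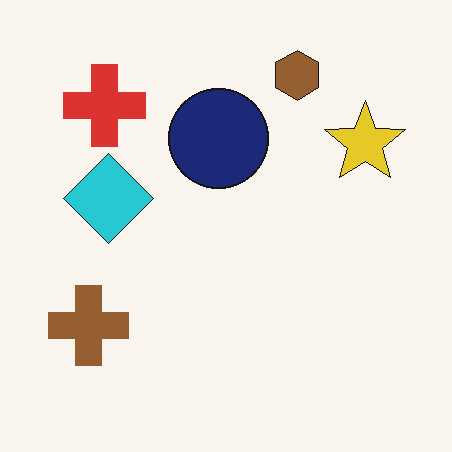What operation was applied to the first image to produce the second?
The image was JPEG-compressed with visible artifacts.

Blocky 8×8 compression artifacts appear around shape edges and the flat background shows ringing — characteristic JPEG degradation.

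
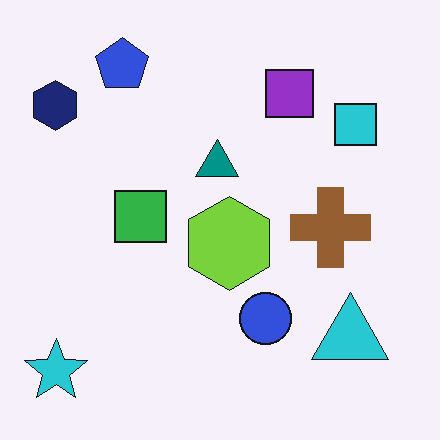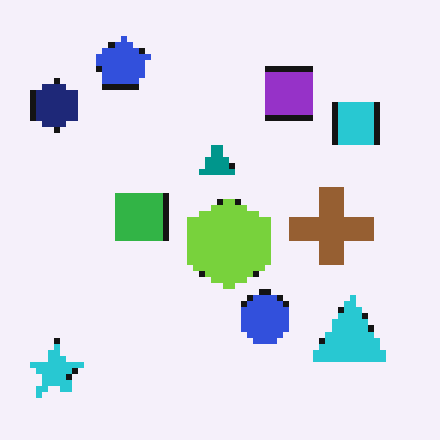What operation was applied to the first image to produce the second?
Moderately pixelated.

Shapes are reduced to large square blocks; fine edges and outlines are lost — a downscale-then-upscale (mosaic) effect.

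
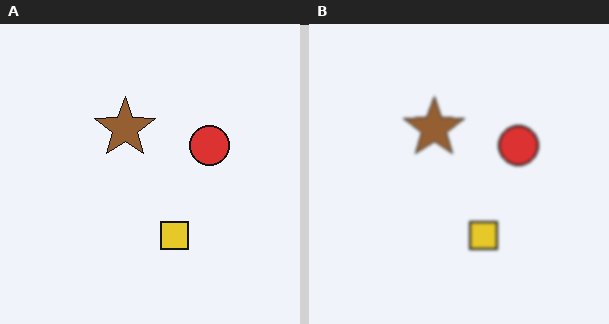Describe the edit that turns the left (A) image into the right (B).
It was lightly blurred.

Shape edges and outlines are uniformly softened across the whole image.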